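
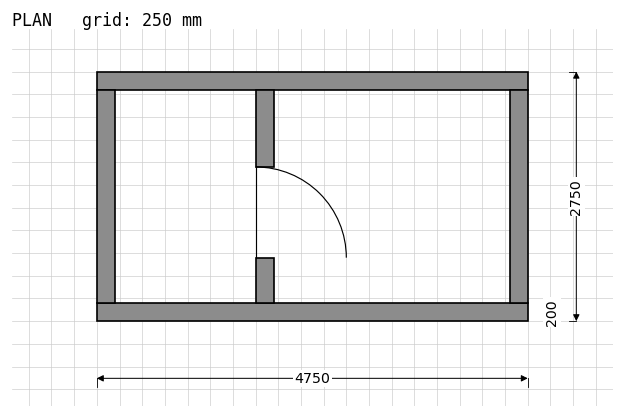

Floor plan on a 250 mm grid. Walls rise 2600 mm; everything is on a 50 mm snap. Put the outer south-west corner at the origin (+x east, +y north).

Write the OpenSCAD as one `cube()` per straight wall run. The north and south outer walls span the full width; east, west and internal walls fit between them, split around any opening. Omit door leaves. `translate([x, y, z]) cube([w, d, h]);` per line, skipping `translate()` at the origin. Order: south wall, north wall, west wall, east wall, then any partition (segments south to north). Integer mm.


cube([4750, 200, 2600]);
translate([0, 2550, 0]) cube([4750, 200, 2600]);
translate([0, 200, 0]) cube([200, 2350, 2600]);
translate([4550, 200, 0]) cube([200, 2350, 2600]);
translate([1750, 200, 0]) cube([200, 500, 2600]);
translate([1750, 1700, 0]) cube([200, 850, 2600]);


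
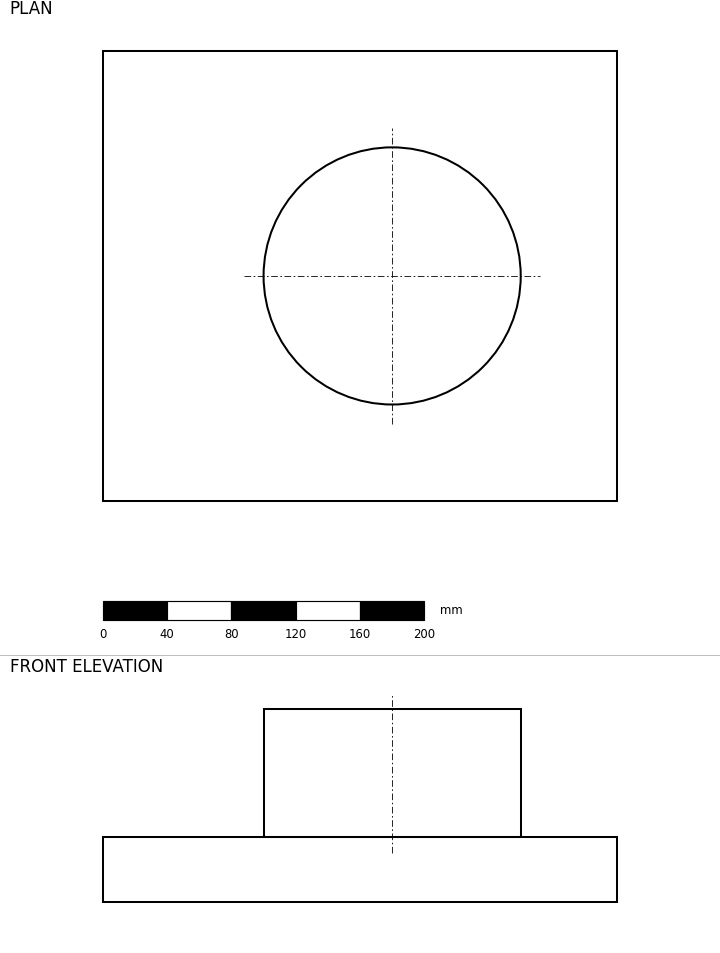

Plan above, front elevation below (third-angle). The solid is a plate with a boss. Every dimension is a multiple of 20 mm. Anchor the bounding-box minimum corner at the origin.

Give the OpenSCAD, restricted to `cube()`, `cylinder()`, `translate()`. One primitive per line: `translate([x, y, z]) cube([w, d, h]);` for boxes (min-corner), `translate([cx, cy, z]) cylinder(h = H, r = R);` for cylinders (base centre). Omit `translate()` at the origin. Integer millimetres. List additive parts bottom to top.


cube([320, 280, 40]);
translate([180, 140, 40]) cylinder(h = 80, r = 80);


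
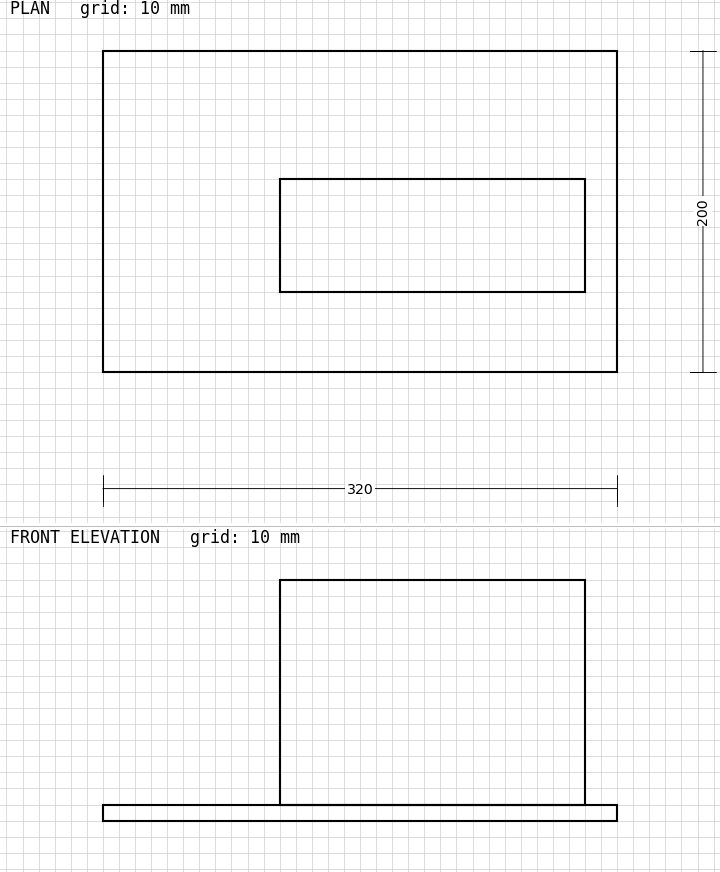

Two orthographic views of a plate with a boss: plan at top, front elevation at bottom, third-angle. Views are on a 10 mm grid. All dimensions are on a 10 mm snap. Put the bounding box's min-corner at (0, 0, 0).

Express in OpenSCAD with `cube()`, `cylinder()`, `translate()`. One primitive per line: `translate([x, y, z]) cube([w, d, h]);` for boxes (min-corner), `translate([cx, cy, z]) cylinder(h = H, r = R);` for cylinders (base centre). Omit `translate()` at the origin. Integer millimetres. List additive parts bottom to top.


cube([320, 200, 10]);
translate([110, 50, 10]) cube([190, 70, 140]);


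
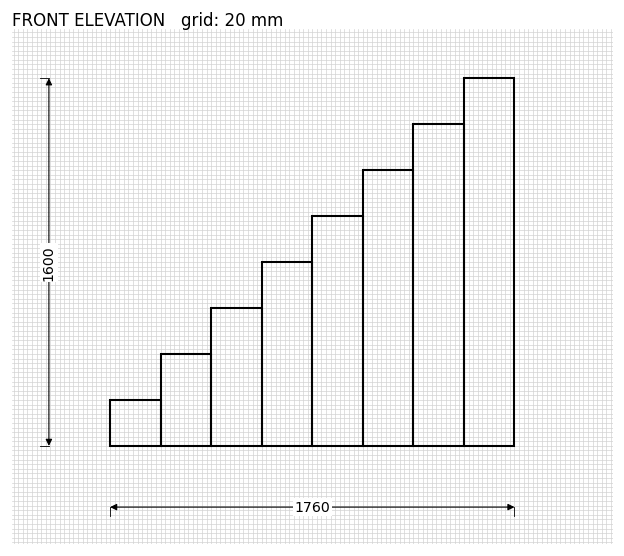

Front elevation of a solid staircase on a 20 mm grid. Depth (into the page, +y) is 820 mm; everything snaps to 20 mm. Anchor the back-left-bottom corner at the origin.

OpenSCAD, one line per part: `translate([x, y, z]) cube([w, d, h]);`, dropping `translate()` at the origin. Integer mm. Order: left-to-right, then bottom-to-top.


cube([220, 820, 200]);
translate([220, 0, 0]) cube([220, 820, 400]);
translate([440, 0, 0]) cube([220, 820, 600]);
translate([660, 0, 0]) cube([220, 820, 800]);
translate([880, 0, 0]) cube([220, 820, 1000]);
translate([1100, 0, 0]) cube([220, 820, 1200]);
translate([1320, 0, 0]) cube([220, 820, 1400]);
translate([1540, 0, 0]) cube([220, 820, 1600]);


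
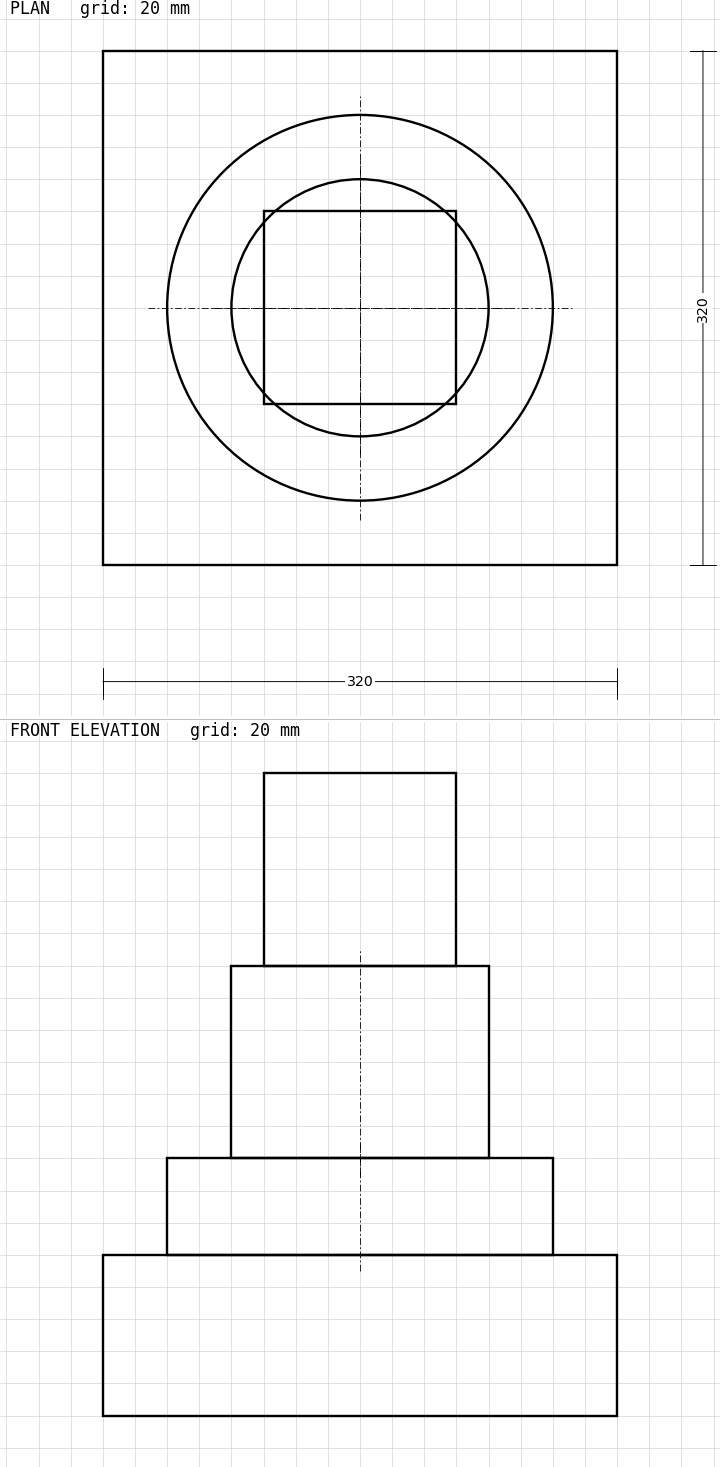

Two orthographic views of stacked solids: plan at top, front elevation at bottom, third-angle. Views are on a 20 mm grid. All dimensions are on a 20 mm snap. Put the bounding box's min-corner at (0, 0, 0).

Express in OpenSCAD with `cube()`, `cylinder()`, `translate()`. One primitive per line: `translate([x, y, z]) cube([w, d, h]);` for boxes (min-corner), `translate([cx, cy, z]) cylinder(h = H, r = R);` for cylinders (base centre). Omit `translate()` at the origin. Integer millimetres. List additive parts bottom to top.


cube([320, 320, 100]);
translate([160, 160, 100]) cylinder(h = 60, r = 120);
translate([160, 160, 160]) cylinder(h = 120, r = 80);
translate([100, 100, 280]) cube([120, 120, 120]);


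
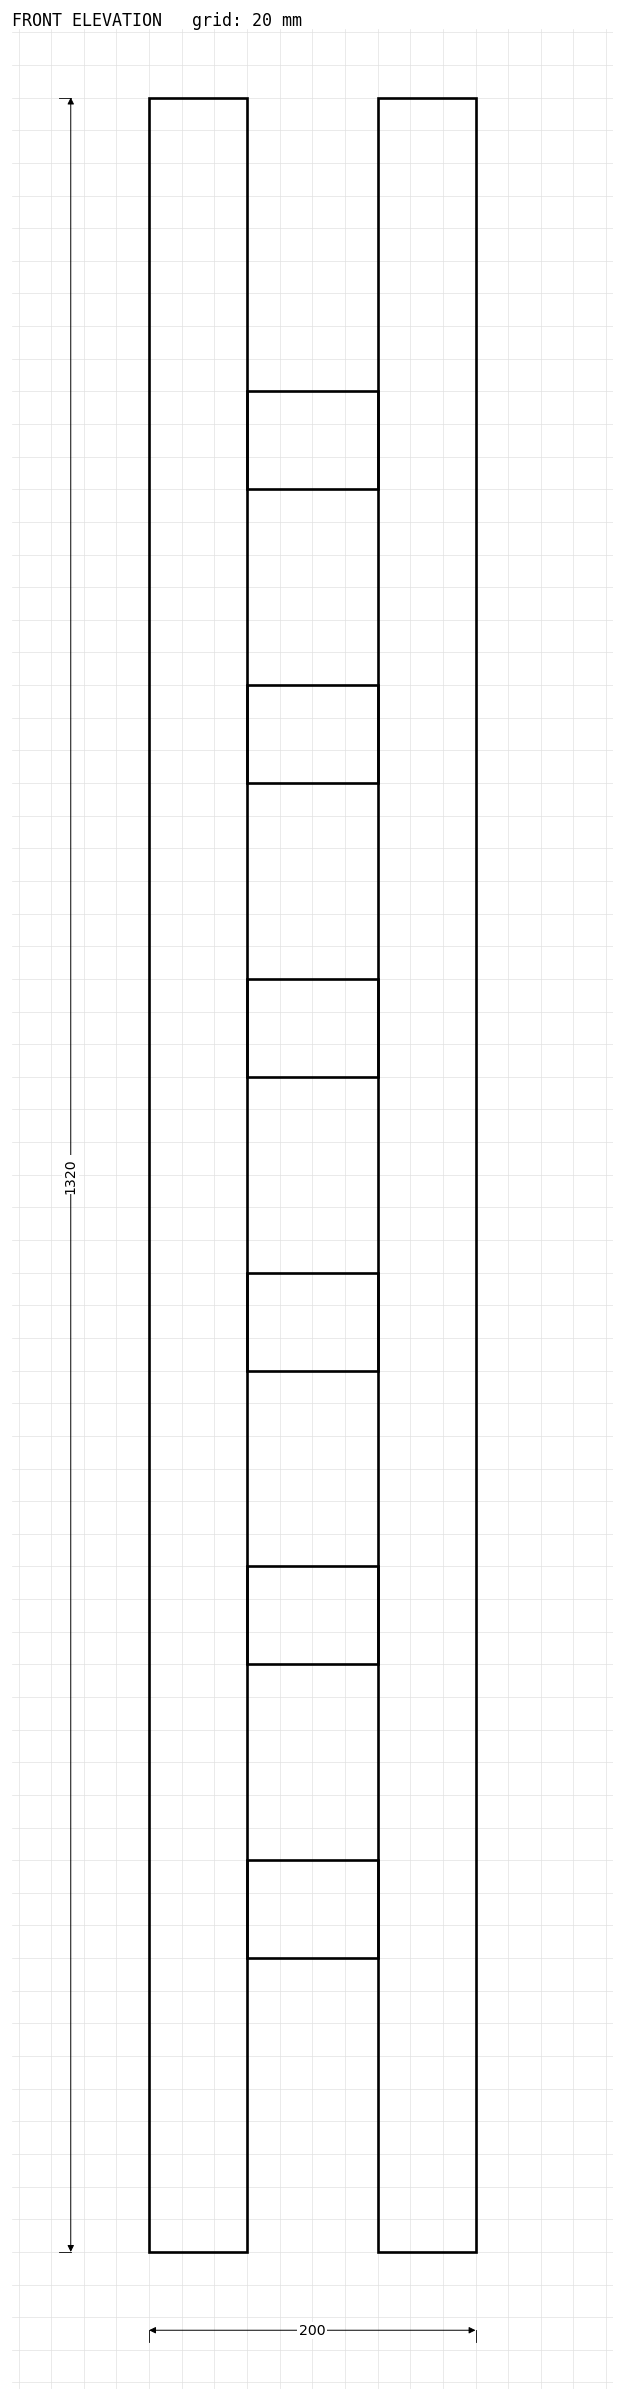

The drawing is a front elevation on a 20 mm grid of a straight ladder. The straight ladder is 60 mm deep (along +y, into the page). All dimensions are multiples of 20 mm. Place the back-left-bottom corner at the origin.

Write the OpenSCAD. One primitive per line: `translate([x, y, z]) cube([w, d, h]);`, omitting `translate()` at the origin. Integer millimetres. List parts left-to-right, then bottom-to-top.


cube([60, 60, 1320]);
translate([60, 0, 180]) cube([80, 60, 60]);
translate([60, 0, 360]) cube([80, 60, 60]);
translate([60, 0, 540]) cube([80, 60, 60]);
translate([60, 0, 720]) cube([80, 60, 60]);
translate([60, 0, 900]) cube([80, 60, 60]);
translate([60, 0, 1080]) cube([80, 60, 60]);
translate([140, 0, 0]) cube([60, 60, 1320]);


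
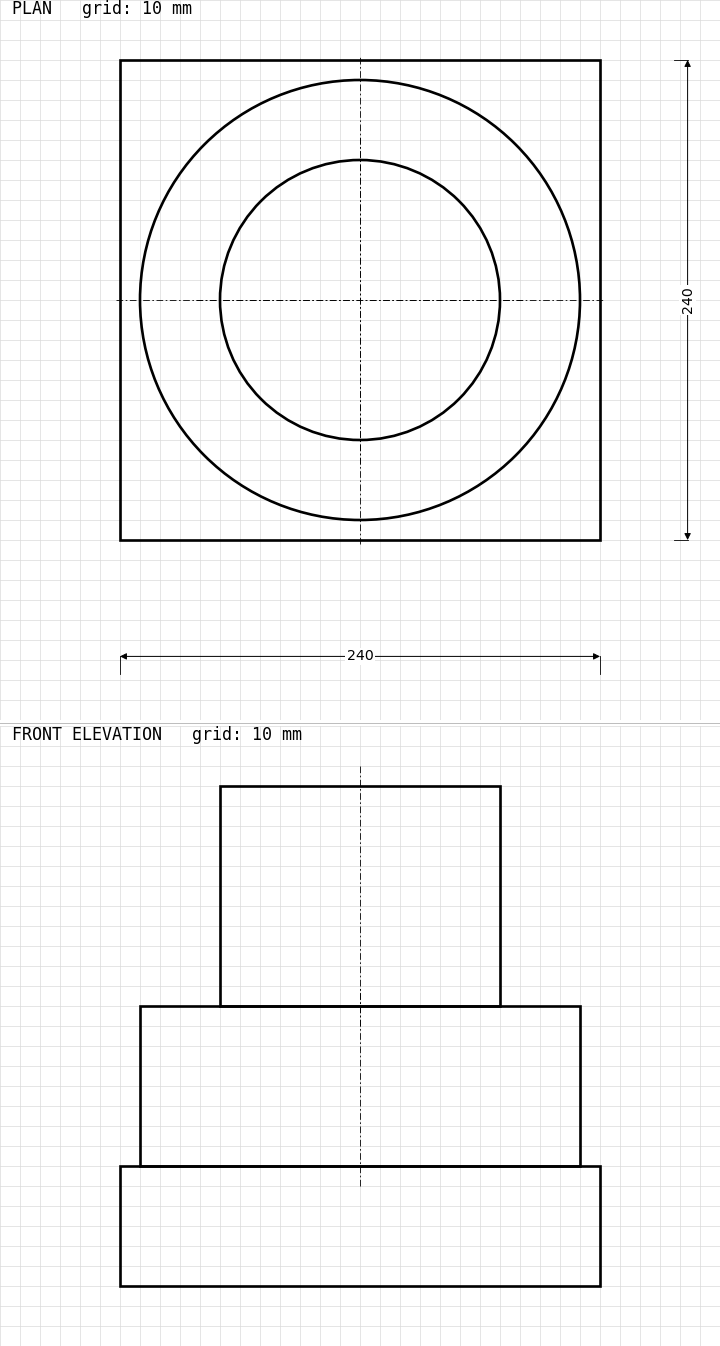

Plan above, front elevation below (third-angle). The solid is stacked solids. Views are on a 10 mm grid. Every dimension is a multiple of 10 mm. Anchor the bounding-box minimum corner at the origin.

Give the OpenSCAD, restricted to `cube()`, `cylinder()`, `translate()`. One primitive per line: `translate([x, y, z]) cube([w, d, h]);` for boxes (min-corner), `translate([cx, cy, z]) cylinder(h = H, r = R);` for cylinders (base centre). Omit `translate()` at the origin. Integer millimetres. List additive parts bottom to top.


cube([240, 240, 60]);
translate([120, 120, 60]) cylinder(h = 80, r = 110);
translate([120, 120, 140]) cylinder(h = 110, r = 70);


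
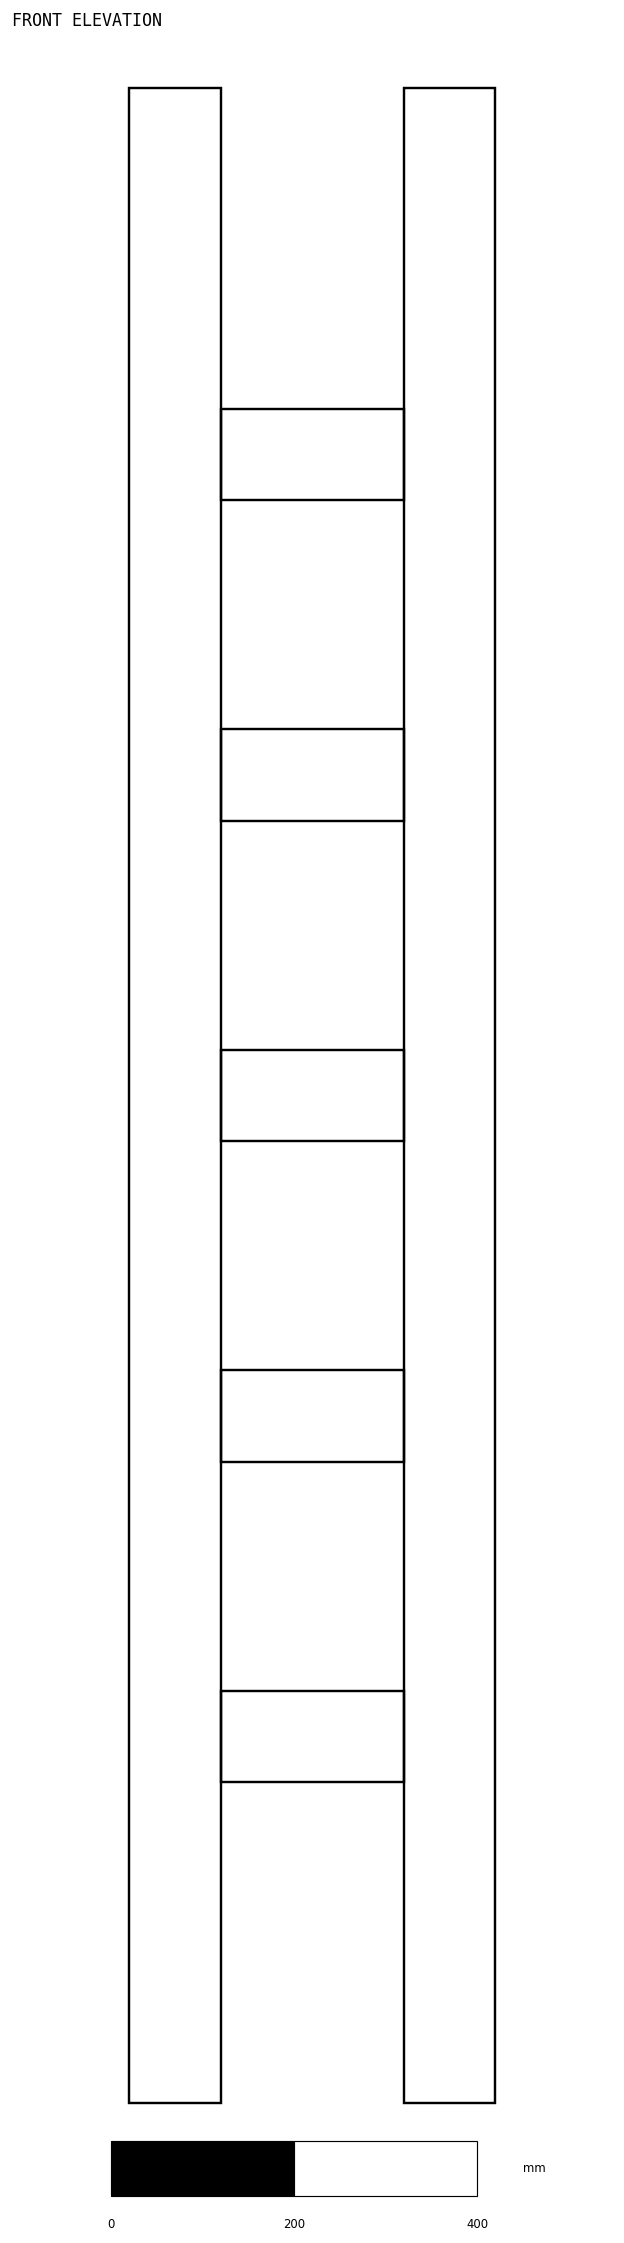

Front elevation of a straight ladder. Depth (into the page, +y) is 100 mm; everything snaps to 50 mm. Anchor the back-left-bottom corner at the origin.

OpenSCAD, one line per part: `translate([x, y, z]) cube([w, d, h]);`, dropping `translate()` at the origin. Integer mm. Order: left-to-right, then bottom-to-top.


cube([100, 100, 2200]);
translate([100, 0, 350]) cube([200, 100, 100]);
translate([100, 0, 700]) cube([200, 100, 100]);
translate([100, 0, 1050]) cube([200, 100, 100]);
translate([100, 0, 1400]) cube([200, 100, 100]);
translate([100, 0, 1750]) cube([200, 100, 100]);
translate([300, 0, 0]) cube([100, 100, 2200]);


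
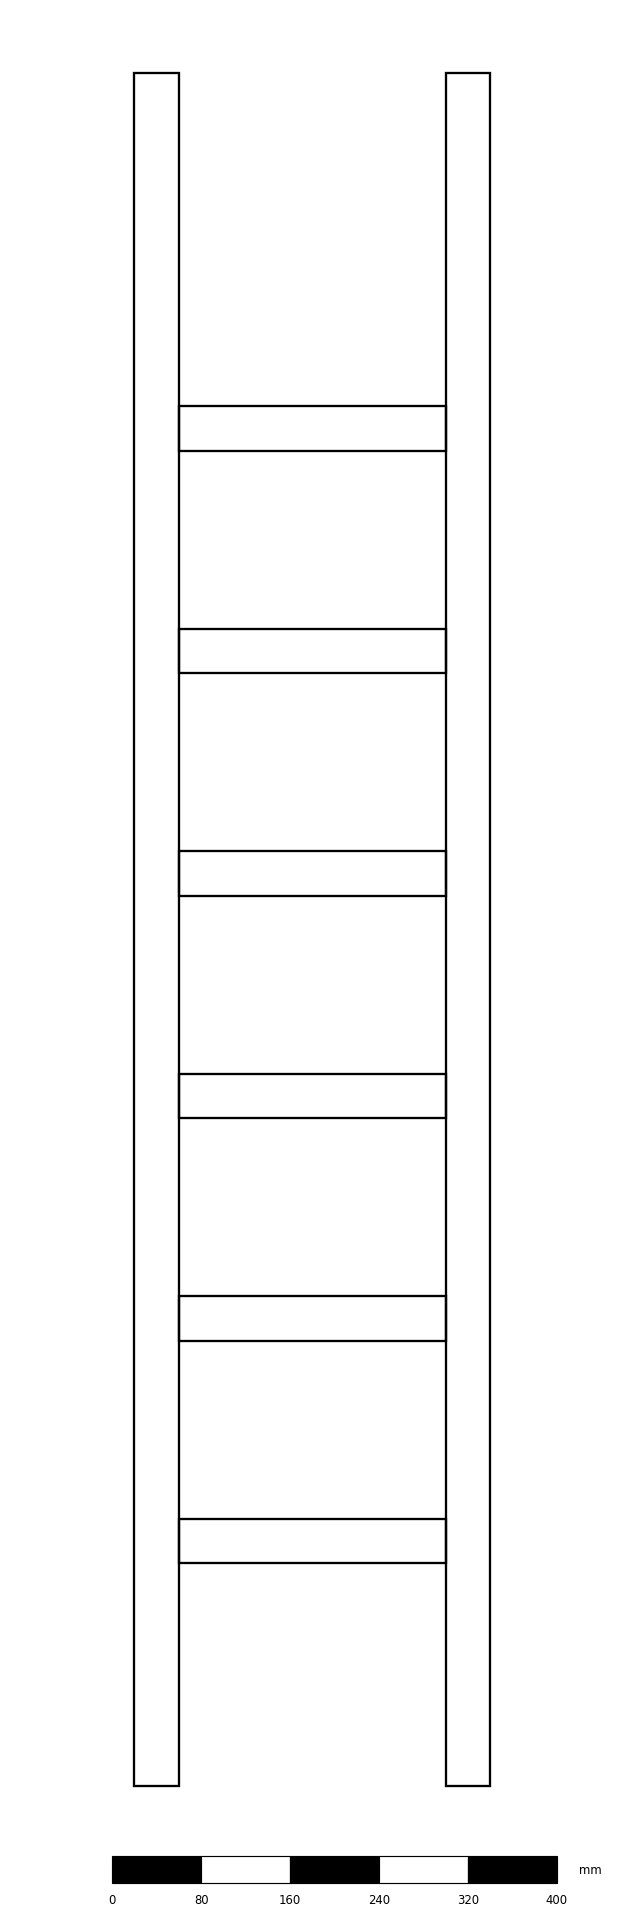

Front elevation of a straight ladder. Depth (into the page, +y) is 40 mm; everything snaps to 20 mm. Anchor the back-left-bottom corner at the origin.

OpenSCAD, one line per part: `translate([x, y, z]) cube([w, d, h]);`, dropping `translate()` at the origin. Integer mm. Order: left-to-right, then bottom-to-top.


cube([40, 40, 1540]);
translate([40, 0, 200]) cube([240, 40, 40]);
translate([40, 0, 400]) cube([240, 40, 40]);
translate([40, 0, 600]) cube([240, 40, 40]);
translate([40, 0, 800]) cube([240, 40, 40]);
translate([40, 0, 1000]) cube([240, 40, 40]);
translate([40, 0, 1200]) cube([240, 40, 40]);
translate([280, 0, 0]) cube([40, 40, 1540]);


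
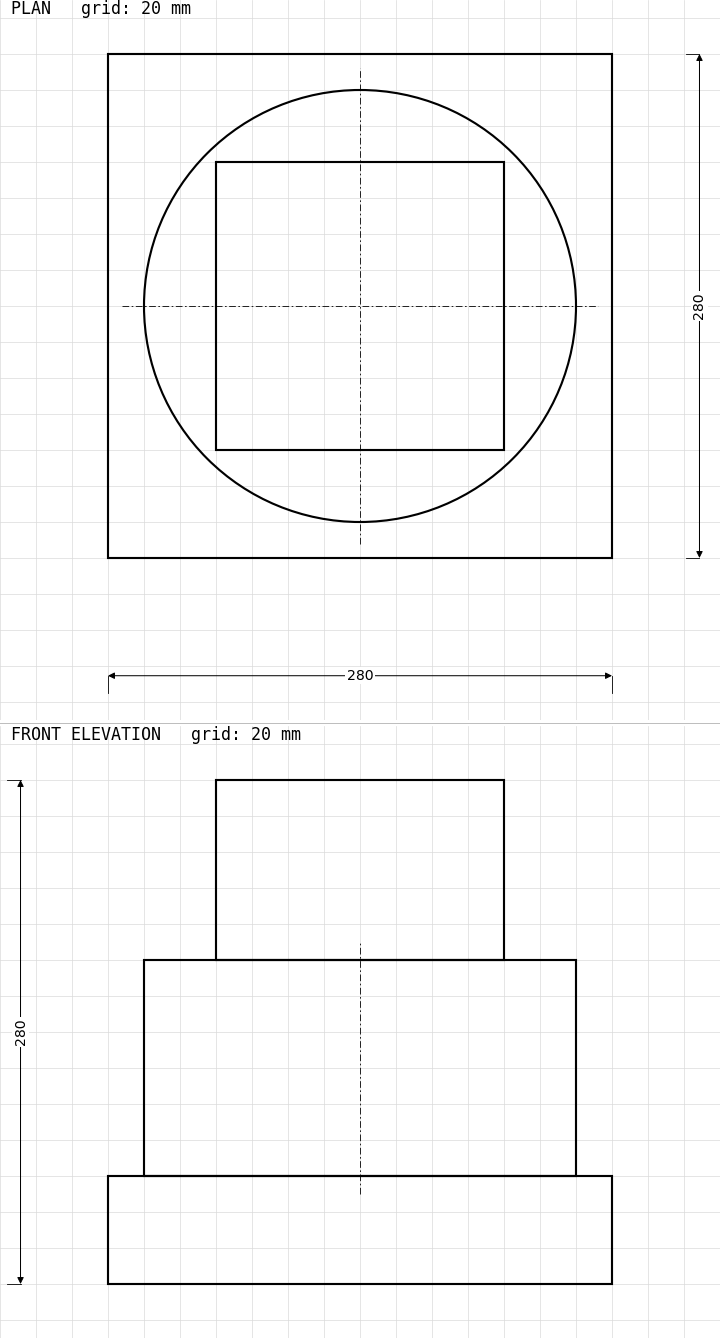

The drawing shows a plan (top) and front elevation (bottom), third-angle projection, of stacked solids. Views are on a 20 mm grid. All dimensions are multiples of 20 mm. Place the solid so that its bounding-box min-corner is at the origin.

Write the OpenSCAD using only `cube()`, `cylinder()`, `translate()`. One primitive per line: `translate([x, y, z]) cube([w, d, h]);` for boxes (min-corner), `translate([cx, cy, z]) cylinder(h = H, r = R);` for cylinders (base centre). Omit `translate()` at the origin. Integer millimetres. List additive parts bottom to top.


cube([280, 280, 60]);
translate([140, 140, 60]) cylinder(h = 120, r = 120);
translate([60, 60, 180]) cube([160, 160, 100]);


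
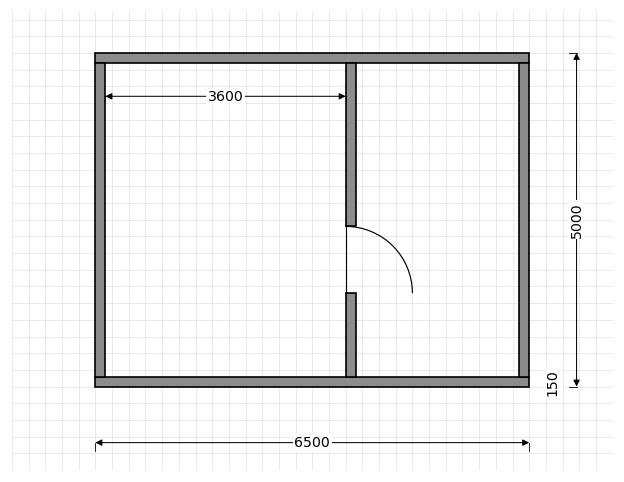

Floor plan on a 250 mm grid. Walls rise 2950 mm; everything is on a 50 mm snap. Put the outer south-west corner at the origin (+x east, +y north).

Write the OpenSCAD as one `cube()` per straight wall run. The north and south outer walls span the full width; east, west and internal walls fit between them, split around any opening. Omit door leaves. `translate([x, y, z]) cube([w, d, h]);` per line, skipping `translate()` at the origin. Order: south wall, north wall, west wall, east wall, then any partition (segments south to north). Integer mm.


cube([6500, 150, 2950]);
translate([0, 4850, 0]) cube([6500, 150, 2950]);
translate([0, 150, 0]) cube([150, 4700, 2950]);
translate([6350, 150, 0]) cube([150, 4700, 2950]);
translate([3750, 150, 0]) cube([150, 1250, 2950]);
translate([3750, 2400, 0]) cube([150, 2450, 2950]);


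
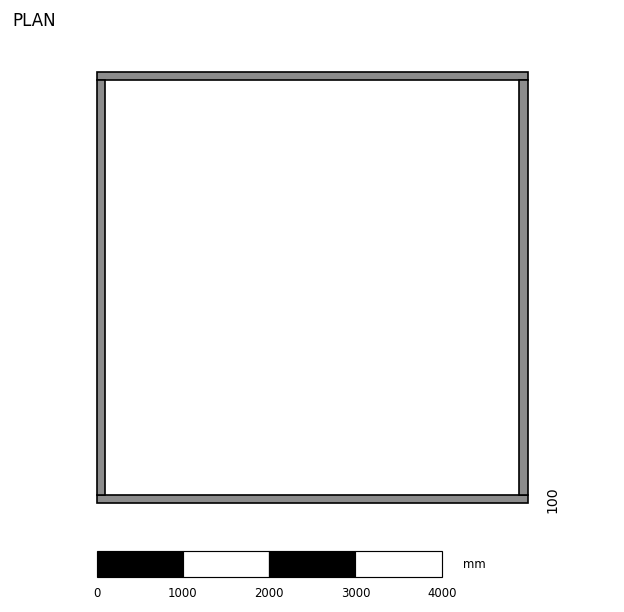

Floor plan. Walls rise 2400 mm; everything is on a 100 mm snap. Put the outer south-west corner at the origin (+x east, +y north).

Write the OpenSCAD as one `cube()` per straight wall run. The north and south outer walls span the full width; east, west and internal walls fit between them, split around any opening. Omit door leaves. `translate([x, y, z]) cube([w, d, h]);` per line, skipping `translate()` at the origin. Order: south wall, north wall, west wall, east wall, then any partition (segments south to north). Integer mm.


cube([5000, 100, 2400]);
translate([0, 4900, 0]) cube([5000, 100, 2400]);
translate([0, 100, 0]) cube([100, 4800, 2400]);
translate([4900, 100, 0]) cube([100, 4800, 2400]);


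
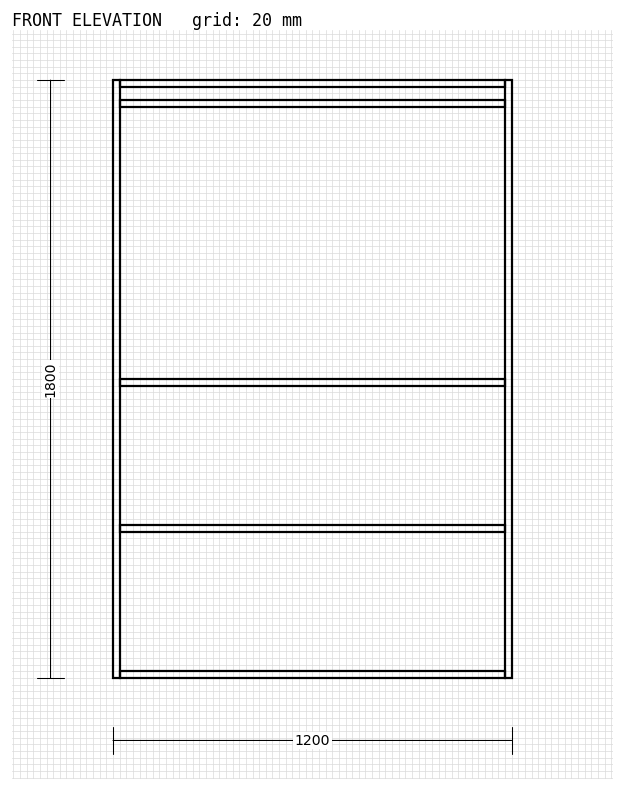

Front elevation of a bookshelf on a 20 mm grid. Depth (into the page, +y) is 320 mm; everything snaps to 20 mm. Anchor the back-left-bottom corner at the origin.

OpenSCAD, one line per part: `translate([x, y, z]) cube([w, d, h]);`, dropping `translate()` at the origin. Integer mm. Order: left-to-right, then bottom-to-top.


cube([20, 320, 1800]);
translate([20, 0, 0]) cube([1160, 320, 20]);
translate([20, 0, 440]) cube([1160, 320, 20]);
translate([20, 0, 880]) cube([1160, 320, 20]);
translate([20, 0, 1720]) cube([1160, 320, 20]);
translate([20, 0, 1780]) cube([1160, 320, 20]);
translate([1180, 0, 0]) cube([20, 320, 1800]);


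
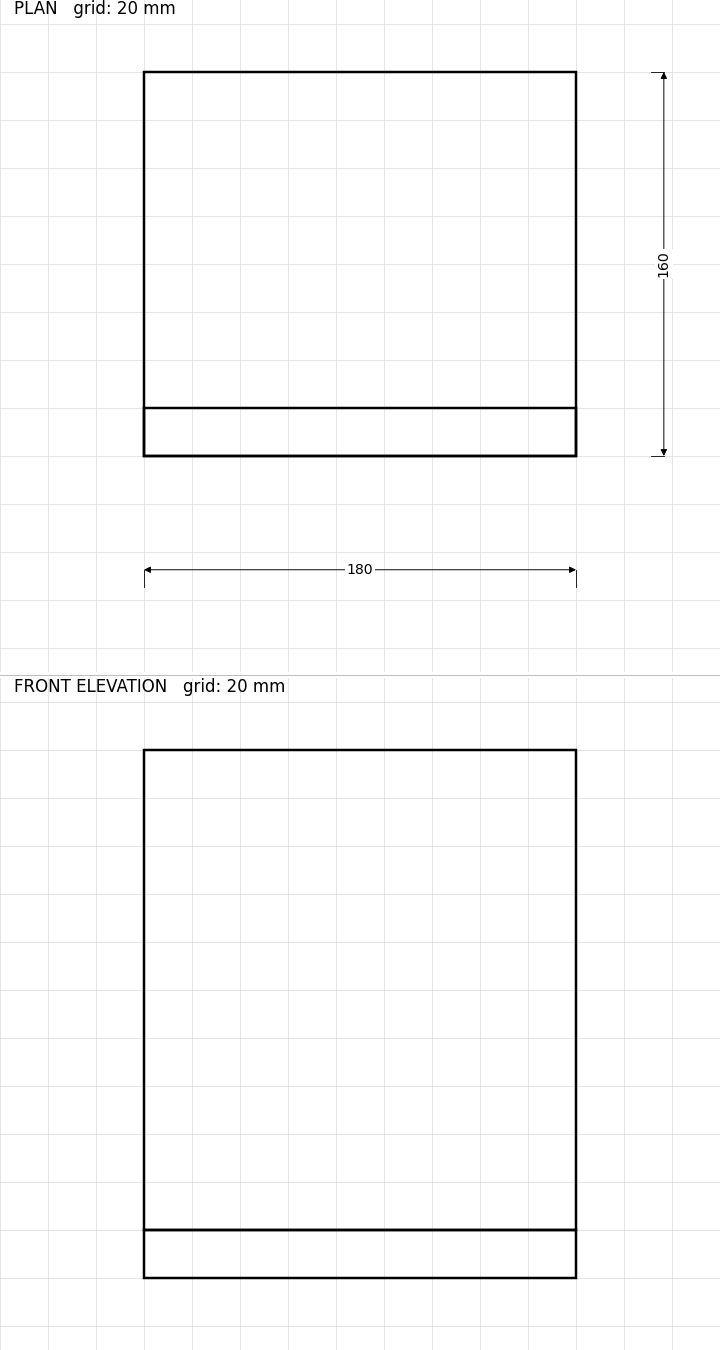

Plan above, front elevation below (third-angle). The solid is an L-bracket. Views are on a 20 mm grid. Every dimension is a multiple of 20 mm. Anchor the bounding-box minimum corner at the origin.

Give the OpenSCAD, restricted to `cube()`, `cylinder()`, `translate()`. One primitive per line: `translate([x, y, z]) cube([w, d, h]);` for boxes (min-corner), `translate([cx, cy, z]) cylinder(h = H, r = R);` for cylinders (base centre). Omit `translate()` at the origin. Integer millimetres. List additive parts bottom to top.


cube([180, 160, 20]);
translate([0, 0, 20]) cube([180, 20, 200]);


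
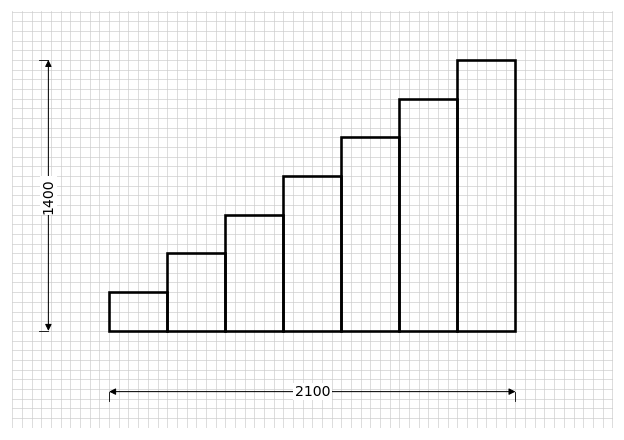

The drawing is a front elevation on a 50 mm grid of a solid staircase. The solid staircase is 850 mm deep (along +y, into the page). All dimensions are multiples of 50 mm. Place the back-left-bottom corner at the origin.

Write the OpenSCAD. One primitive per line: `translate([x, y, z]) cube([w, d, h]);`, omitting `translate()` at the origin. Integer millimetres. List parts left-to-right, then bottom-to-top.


cube([300, 850, 200]);
translate([300, 0, 0]) cube([300, 850, 400]);
translate([600, 0, 0]) cube([300, 850, 600]);
translate([900, 0, 0]) cube([300, 850, 800]);
translate([1200, 0, 0]) cube([300, 850, 1000]);
translate([1500, 0, 0]) cube([300, 850, 1200]);
translate([1800, 0, 0]) cube([300, 850, 1400]);


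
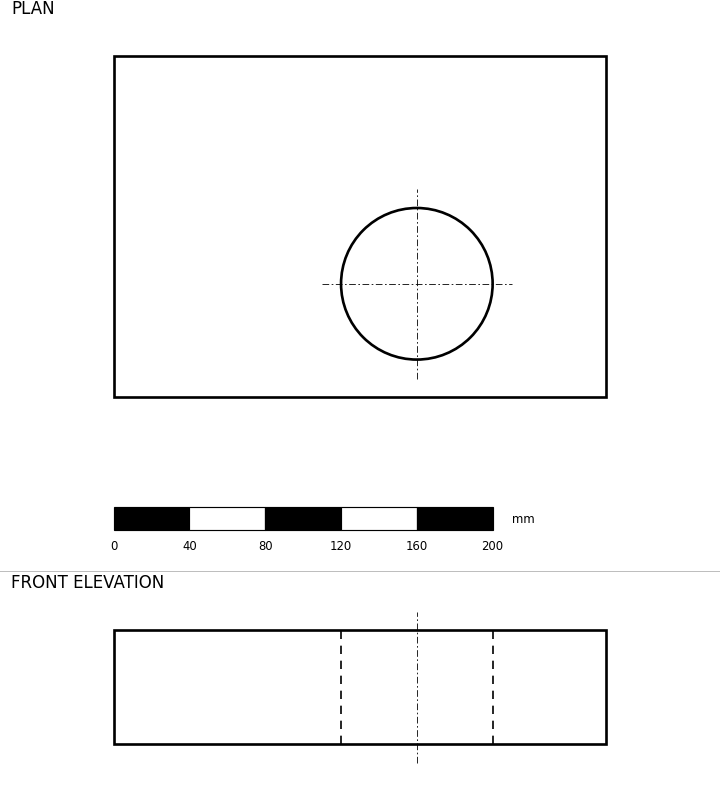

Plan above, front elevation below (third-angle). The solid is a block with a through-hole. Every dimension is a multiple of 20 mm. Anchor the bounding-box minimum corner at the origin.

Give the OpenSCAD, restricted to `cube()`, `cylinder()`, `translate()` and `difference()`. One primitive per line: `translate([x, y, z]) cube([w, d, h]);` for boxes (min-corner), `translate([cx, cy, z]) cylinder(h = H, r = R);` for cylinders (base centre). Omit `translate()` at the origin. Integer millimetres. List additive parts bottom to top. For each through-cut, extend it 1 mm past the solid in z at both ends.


difference() {
  cube([260, 180, 60]);
  translate([160, 60, -1]) cylinder(h = 62, r = 40);
}


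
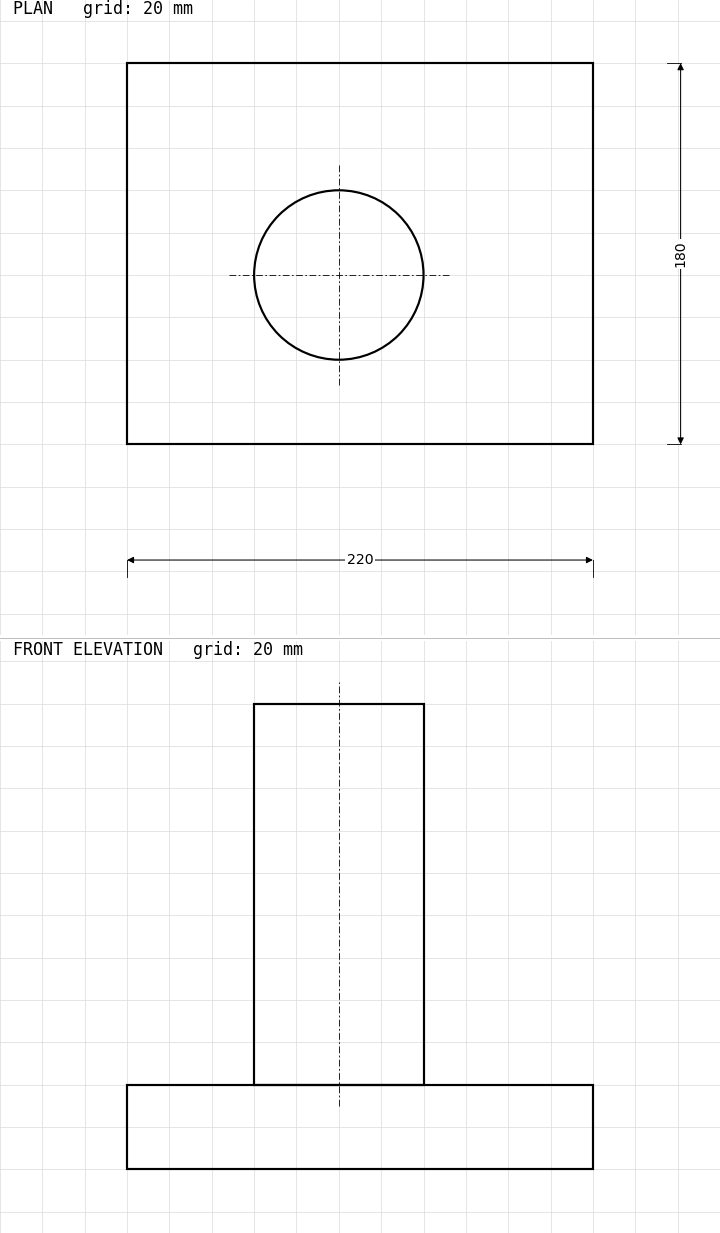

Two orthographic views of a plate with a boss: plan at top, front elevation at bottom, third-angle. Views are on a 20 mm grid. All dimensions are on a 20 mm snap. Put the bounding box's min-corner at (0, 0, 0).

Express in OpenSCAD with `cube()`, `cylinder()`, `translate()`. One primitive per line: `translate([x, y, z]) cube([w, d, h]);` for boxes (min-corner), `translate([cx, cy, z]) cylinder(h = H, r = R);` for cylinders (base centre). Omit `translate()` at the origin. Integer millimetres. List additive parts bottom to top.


cube([220, 180, 40]);
translate([100, 80, 40]) cylinder(h = 180, r = 40);


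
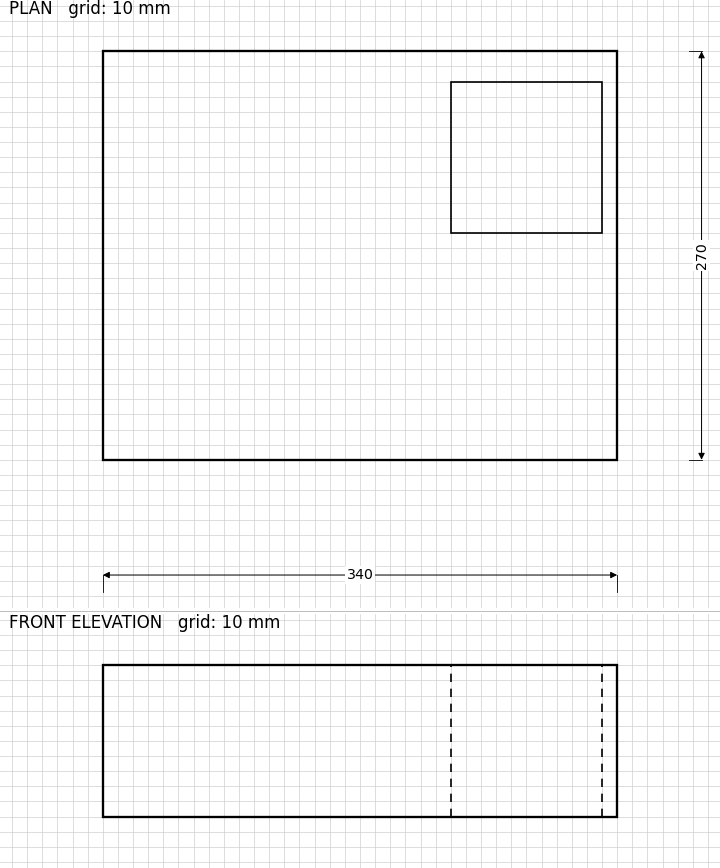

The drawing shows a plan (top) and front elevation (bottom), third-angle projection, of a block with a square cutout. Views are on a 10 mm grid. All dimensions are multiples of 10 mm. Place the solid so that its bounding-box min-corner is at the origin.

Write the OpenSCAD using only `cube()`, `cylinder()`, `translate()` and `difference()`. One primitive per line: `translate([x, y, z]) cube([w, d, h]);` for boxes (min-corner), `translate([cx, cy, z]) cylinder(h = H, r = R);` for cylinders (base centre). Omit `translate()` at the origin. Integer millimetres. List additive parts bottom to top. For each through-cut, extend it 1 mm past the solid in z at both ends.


difference() {
  cube([340, 270, 100]);
  translate([230, 150, -1]) cube([100, 100, 102]);
}


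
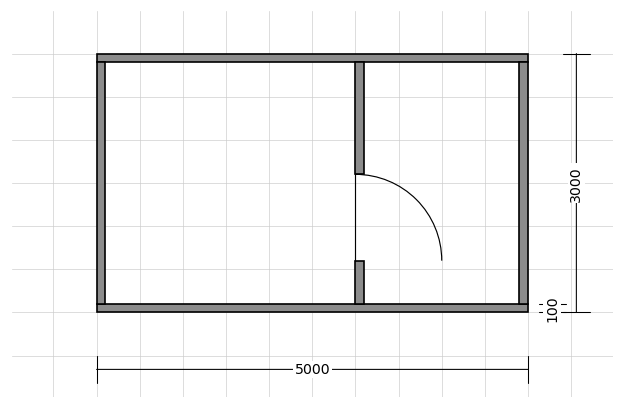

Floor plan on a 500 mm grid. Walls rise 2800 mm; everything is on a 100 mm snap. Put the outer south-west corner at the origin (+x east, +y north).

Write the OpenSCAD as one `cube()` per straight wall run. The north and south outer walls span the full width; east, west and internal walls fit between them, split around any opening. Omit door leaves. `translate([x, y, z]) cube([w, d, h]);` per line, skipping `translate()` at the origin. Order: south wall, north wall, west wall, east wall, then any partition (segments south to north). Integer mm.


cube([5000, 100, 2800]);
translate([0, 2900, 0]) cube([5000, 100, 2800]);
translate([0, 100, 0]) cube([100, 2800, 2800]);
translate([4900, 100, 0]) cube([100, 2800, 2800]);
translate([3000, 100, 0]) cube([100, 500, 2800]);
translate([3000, 1600, 0]) cube([100, 1300, 2800]);


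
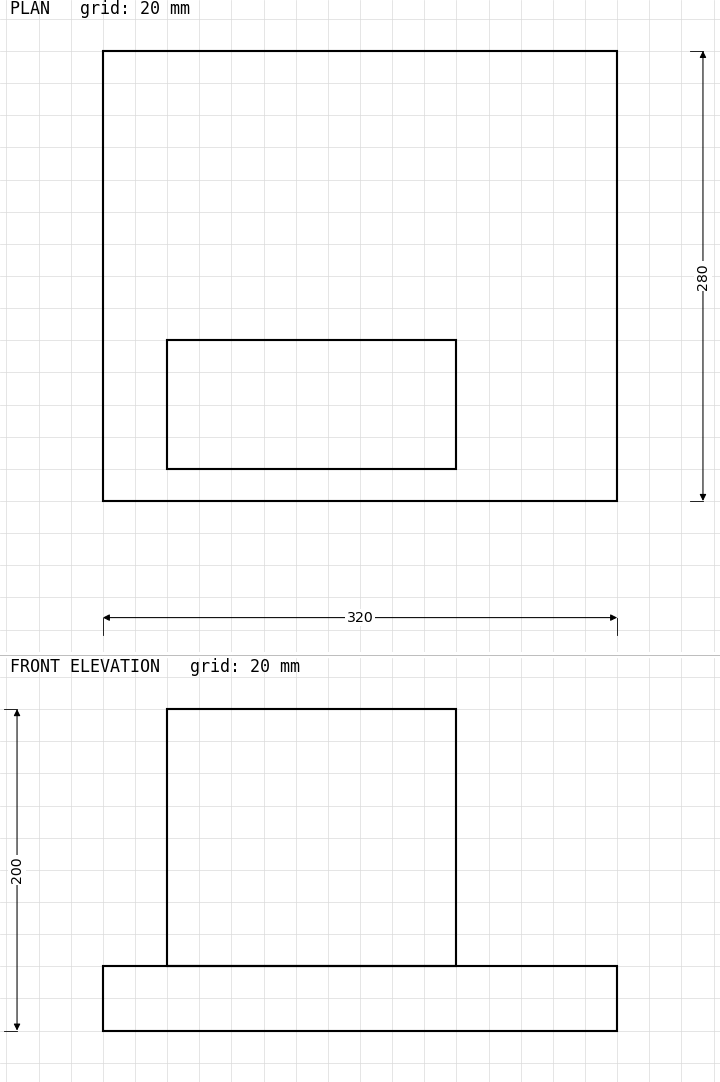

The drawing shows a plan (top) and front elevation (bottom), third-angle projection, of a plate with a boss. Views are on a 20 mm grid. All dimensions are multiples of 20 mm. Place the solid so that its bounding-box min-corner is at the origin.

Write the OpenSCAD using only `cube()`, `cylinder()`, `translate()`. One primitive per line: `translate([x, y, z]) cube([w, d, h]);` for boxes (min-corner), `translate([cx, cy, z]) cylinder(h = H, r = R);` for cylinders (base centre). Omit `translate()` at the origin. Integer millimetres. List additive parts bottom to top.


cube([320, 280, 40]);
translate([40, 20, 40]) cube([180, 80, 160]);


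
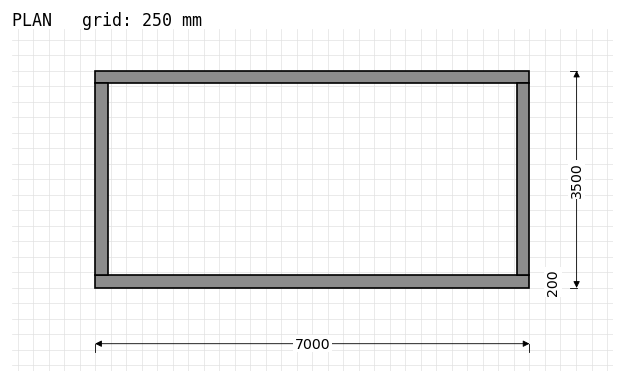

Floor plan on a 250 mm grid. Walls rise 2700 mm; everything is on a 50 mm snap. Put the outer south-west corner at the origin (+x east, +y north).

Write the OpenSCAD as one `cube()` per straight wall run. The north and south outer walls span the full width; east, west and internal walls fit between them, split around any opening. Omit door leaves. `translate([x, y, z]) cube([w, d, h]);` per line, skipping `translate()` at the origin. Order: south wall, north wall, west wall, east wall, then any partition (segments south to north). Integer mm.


cube([7000, 200, 2700]);
translate([0, 3300, 0]) cube([7000, 200, 2700]);
translate([0, 200, 0]) cube([200, 3100, 2700]);
translate([6800, 200, 0]) cube([200, 3100, 2700]);


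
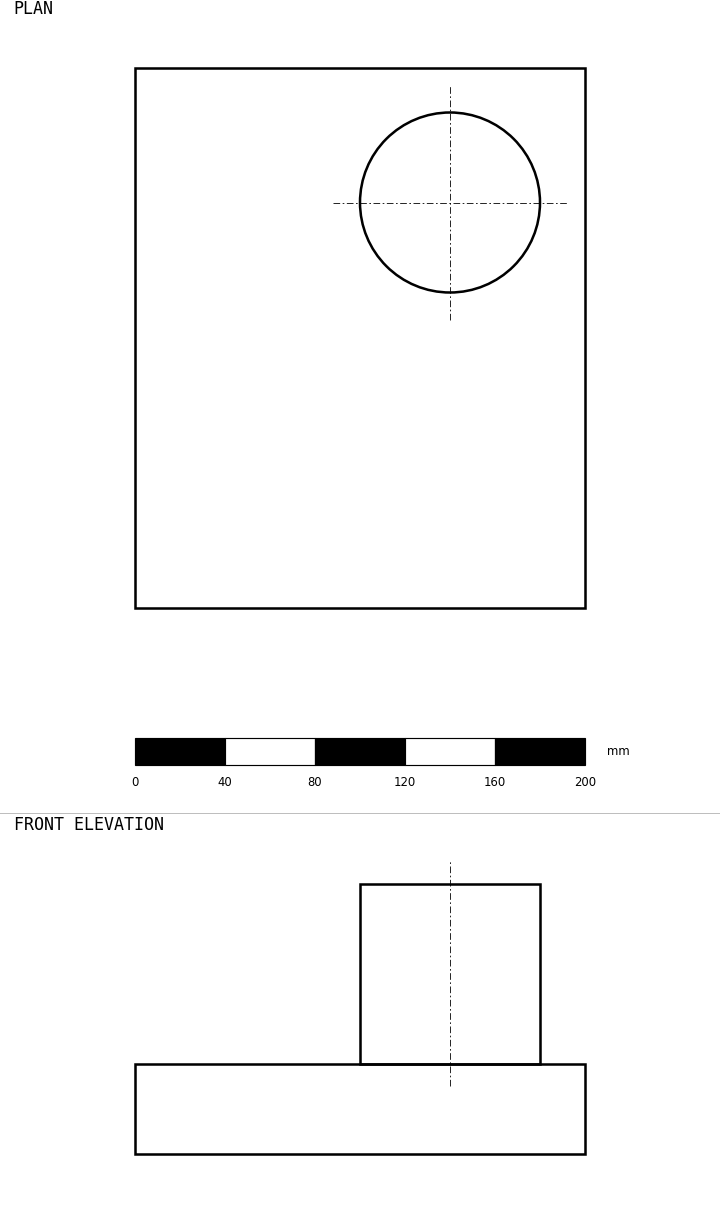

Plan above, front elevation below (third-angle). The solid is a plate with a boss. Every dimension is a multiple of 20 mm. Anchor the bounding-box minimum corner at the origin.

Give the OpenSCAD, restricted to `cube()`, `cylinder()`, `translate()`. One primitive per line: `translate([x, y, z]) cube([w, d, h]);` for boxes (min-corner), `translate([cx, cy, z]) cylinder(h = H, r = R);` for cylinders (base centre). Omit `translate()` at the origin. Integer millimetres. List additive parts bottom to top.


cube([200, 240, 40]);
translate([140, 180, 40]) cylinder(h = 80, r = 40);


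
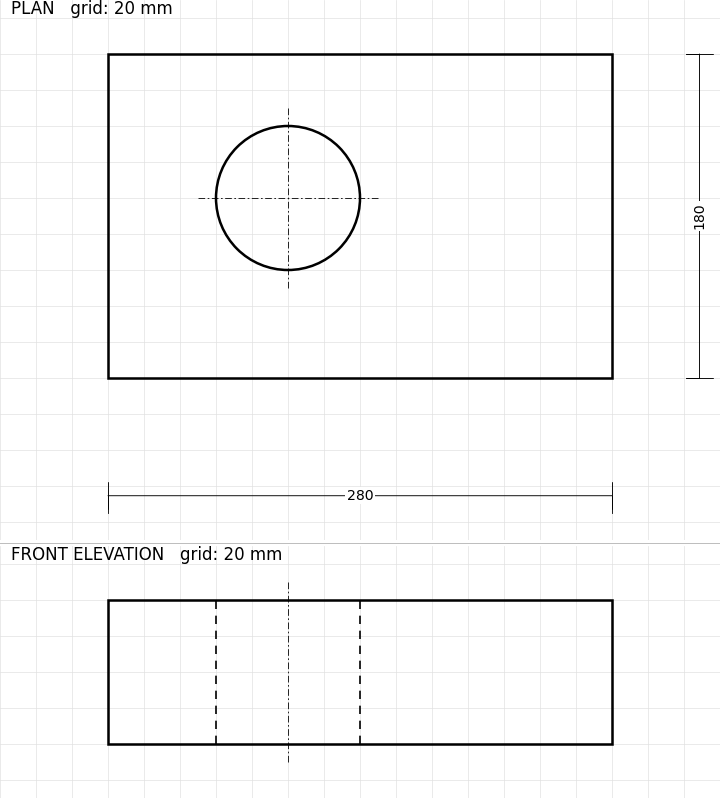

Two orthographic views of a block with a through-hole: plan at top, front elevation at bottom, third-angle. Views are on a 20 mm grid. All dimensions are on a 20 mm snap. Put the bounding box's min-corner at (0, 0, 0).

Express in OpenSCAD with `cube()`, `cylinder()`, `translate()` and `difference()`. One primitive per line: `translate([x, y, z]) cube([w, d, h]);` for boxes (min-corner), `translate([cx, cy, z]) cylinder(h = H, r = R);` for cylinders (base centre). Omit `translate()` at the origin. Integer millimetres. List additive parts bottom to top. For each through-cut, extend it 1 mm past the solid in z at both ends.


difference() {
  cube([280, 180, 80]);
  translate([100, 100, -1]) cylinder(h = 82, r = 40);
}


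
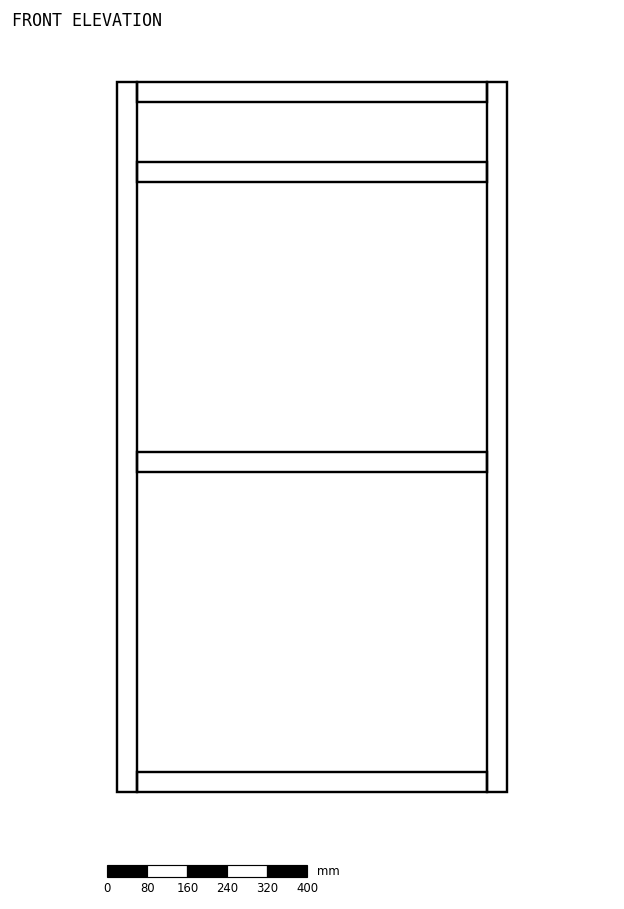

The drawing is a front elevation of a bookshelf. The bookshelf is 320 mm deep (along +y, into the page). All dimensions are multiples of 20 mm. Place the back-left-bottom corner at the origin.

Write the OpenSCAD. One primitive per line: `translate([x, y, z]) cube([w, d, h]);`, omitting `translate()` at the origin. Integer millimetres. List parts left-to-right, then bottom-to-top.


cube([40, 320, 1420]);
translate([40, 0, 0]) cube([700, 320, 40]);
translate([40, 0, 640]) cube([700, 320, 40]);
translate([40, 0, 1220]) cube([700, 320, 40]);
translate([40, 0, 1380]) cube([700, 320, 40]);
translate([740, 0, 0]) cube([40, 320, 1420]);


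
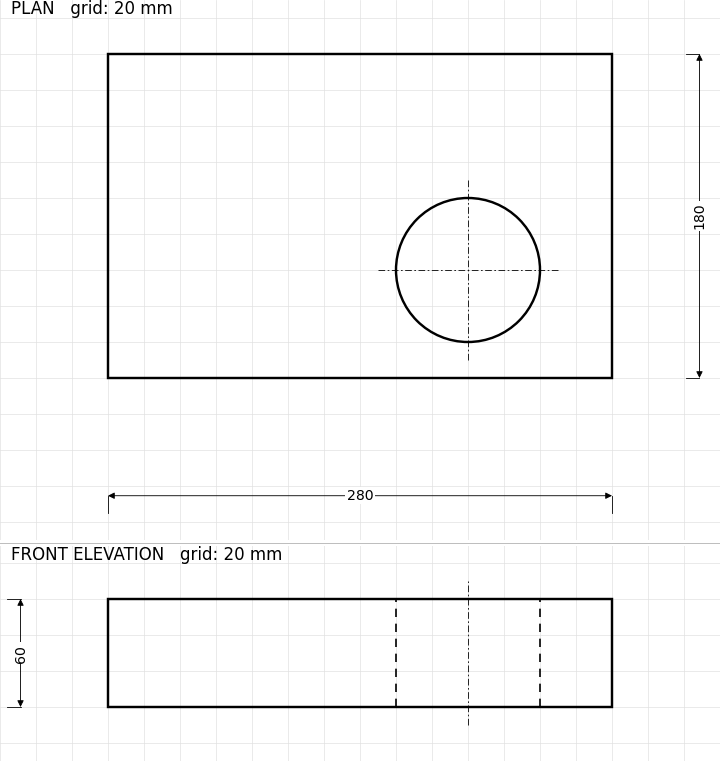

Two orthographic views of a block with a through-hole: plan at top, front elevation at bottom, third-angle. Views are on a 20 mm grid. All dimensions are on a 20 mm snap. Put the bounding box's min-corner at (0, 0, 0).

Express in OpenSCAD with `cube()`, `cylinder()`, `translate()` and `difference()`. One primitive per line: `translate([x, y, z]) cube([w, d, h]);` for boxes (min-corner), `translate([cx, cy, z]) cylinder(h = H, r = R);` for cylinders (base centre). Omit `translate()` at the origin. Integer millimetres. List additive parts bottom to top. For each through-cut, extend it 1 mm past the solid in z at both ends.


difference() {
  cube([280, 180, 60]);
  translate([200, 60, -1]) cylinder(h = 62, r = 40);
}


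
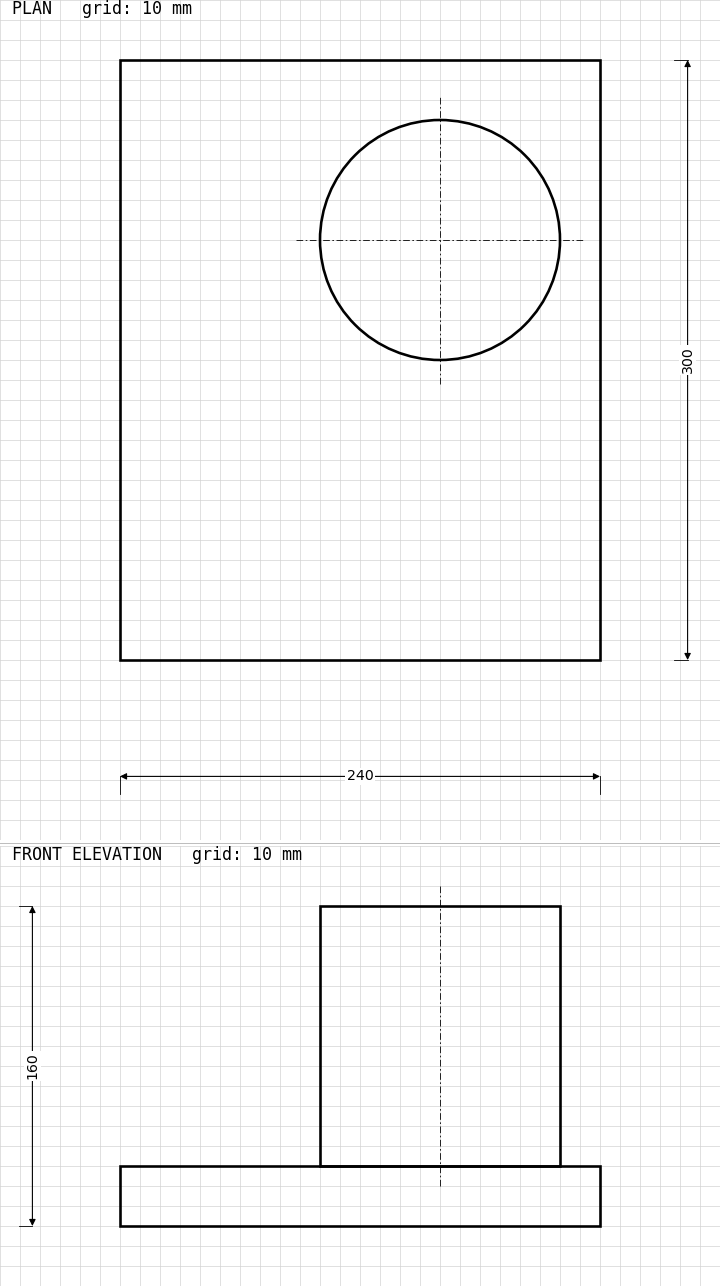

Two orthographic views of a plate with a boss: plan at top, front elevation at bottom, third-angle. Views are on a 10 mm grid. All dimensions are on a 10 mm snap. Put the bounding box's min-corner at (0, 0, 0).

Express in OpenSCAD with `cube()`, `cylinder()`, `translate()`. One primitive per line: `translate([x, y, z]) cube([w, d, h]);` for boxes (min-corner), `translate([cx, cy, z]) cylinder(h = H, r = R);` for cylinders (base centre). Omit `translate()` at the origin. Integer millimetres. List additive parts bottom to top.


cube([240, 300, 30]);
translate([160, 210, 30]) cylinder(h = 130, r = 60);


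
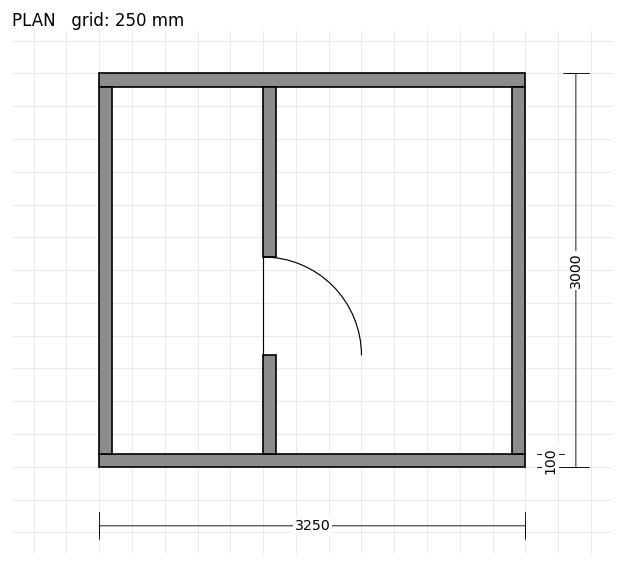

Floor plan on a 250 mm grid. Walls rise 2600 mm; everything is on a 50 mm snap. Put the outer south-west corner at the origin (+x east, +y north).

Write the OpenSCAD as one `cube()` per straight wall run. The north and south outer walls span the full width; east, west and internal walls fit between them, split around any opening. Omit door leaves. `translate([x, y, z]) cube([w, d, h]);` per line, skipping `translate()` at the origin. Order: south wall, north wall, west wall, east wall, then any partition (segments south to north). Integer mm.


cube([3250, 100, 2600]);
translate([0, 2900, 0]) cube([3250, 100, 2600]);
translate([0, 100, 0]) cube([100, 2800, 2600]);
translate([3150, 100, 0]) cube([100, 2800, 2600]);
translate([1250, 100, 0]) cube([100, 750, 2600]);
translate([1250, 1600, 0]) cube([100, 1300, 2600]);


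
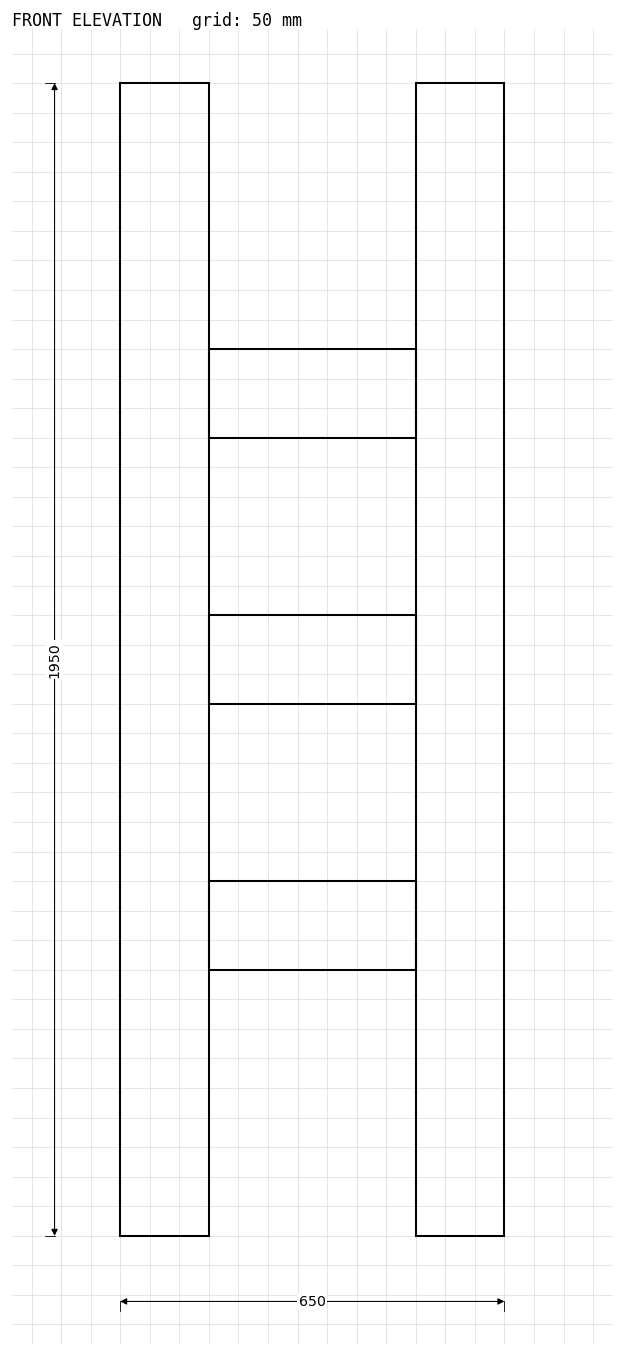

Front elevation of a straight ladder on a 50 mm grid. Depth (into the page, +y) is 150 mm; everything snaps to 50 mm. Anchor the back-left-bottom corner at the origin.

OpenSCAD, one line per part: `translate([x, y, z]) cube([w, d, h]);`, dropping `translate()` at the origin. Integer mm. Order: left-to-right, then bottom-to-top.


cube([150, 150, 1950]);
translate([150, 0, 450]) cube([350, 150, 150]);
translate([150, 0, 900]) cube([350, 150, 150]);
translate([150, 0, 1350]) cube([350, 150, 150]);
translate([500, 0, 0]) cube([150, 150, 1950]);


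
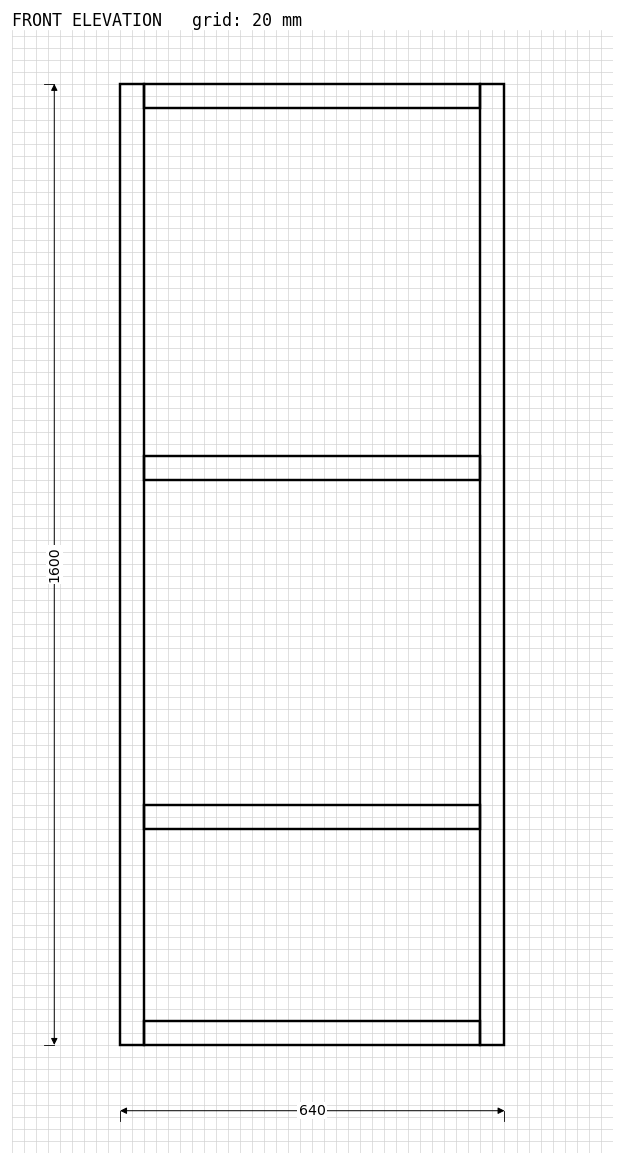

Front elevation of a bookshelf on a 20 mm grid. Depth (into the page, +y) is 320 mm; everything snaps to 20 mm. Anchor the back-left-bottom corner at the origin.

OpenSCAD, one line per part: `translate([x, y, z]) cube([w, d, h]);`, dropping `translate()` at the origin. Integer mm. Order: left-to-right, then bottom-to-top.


cube([40, 320, 1600]);
translate([40, 0, 0]) cube([560, 320, 40]);
translate([40, 0, 360]) cube([560, 320, 40]);
translate([40, 0, 940]) cube([560, 320, 40]);
translate([40, 0, 1560]) cube([560, 320, 40]);
translate([600, 0, 0]) cube([40, 320, 1600]);


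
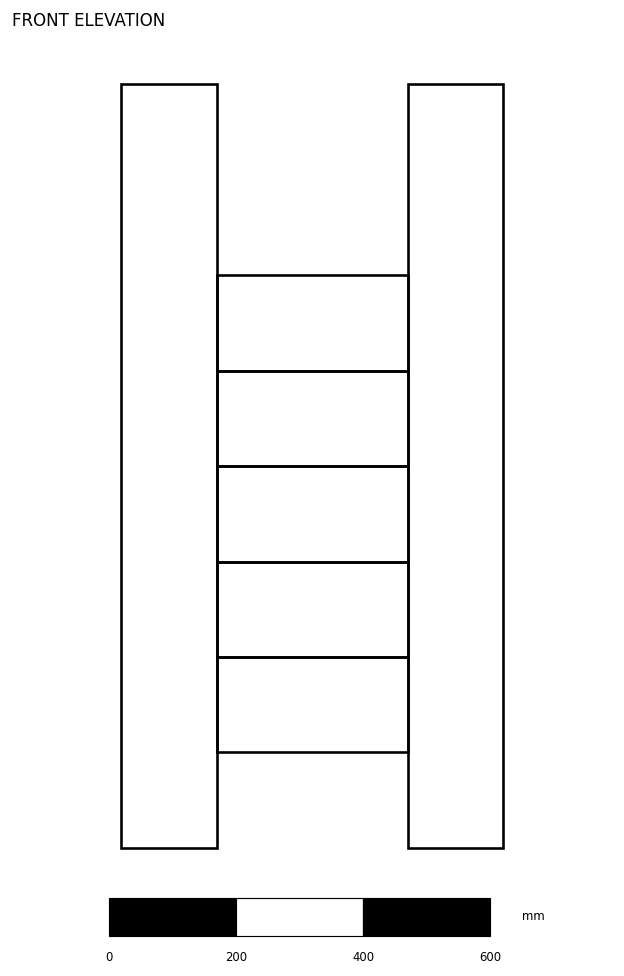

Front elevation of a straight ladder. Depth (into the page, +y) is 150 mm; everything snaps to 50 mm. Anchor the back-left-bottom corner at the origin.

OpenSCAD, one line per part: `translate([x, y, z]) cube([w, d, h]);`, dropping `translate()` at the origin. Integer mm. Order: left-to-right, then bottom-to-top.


cube([150, 150, 1200]);
translate([150, 0, 150]) cube([300, 150, 150]);
translate([150, 0, 300]) cube([300, 150, 150]);
translate([150, 0, 450]) cube([300, 150, 150]);
translate([150, 0, 600]) cube([300, 150, 150]);
translate([150, 0, 750]) cube([300, 150, 150]);
translate([450, 0, 0]) cube([150, 150, 1200]);


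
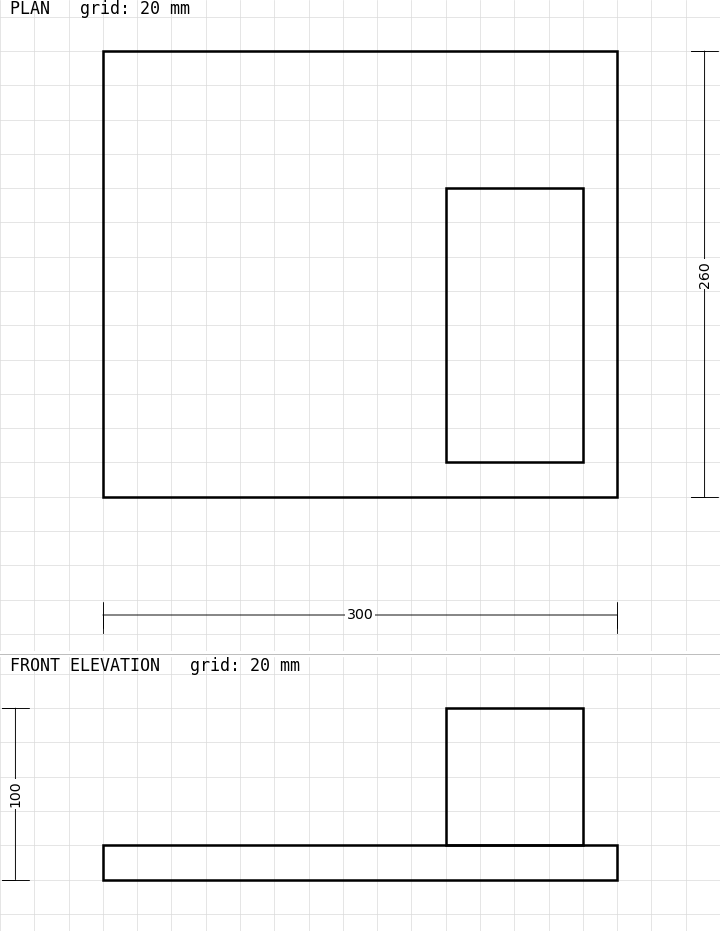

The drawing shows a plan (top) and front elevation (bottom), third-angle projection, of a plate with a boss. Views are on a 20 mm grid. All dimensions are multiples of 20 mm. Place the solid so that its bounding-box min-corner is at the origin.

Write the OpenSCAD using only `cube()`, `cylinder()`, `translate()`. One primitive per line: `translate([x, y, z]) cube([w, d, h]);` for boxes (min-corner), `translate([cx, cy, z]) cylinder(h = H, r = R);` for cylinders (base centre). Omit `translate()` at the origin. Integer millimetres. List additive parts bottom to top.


cube([300, 260, 20]);
translate([200, 20, 20]) cube([80, 160, 80]);


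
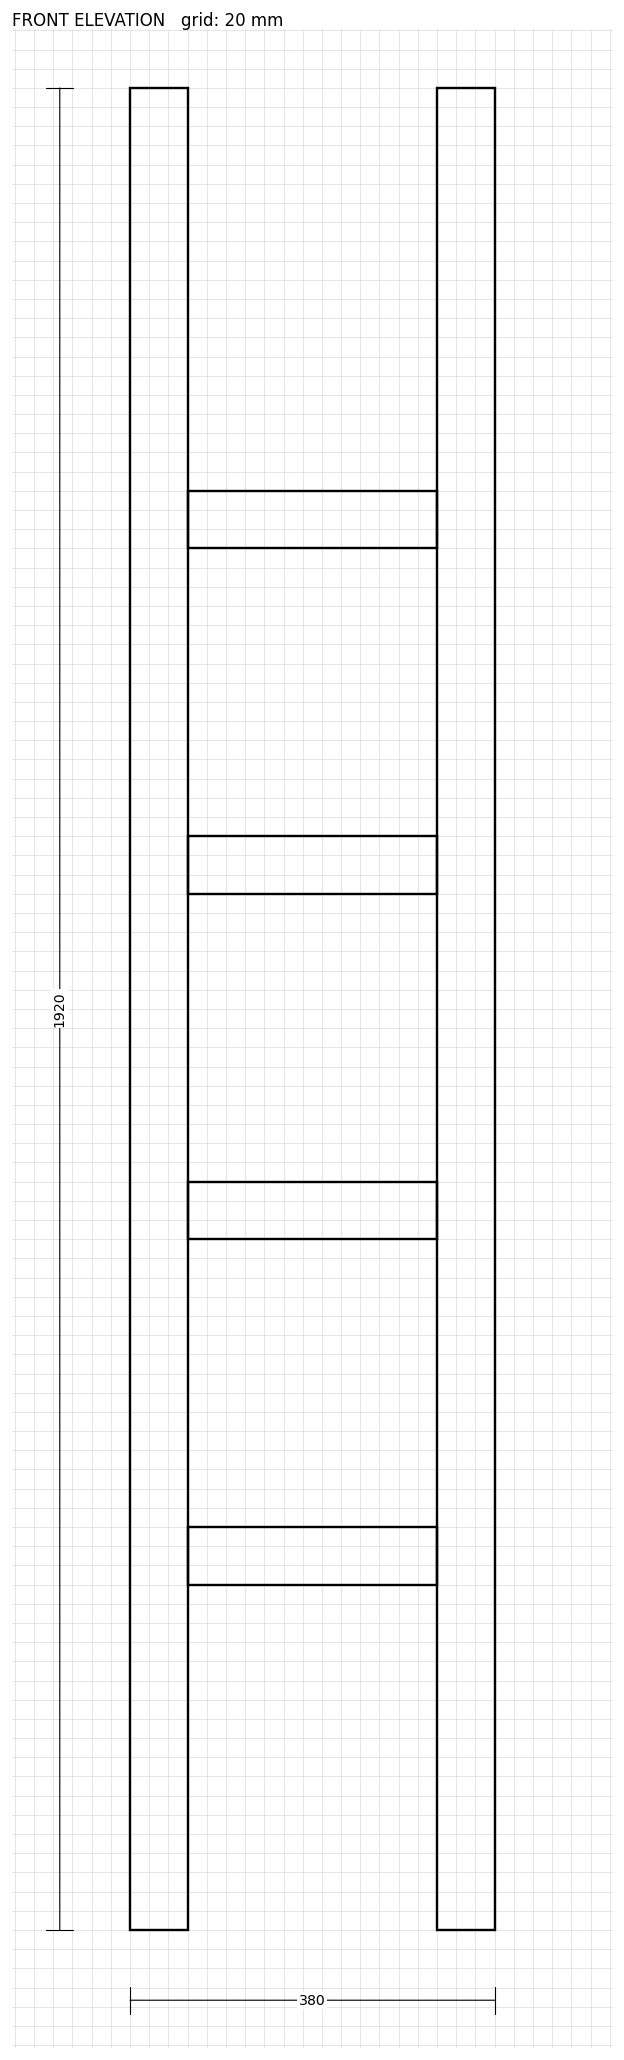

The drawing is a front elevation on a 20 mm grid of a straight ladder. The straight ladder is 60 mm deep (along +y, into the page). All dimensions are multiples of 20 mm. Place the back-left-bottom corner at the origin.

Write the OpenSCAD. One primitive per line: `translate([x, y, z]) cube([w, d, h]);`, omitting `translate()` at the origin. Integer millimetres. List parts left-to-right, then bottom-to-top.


cube([60, 60, 1920]);
translate([60, 0, 360]) cube([260, 60, 60]);
translate([60, 0, 720]) cube([260, 60, 60]);
translate([60, 0, 1080]) cube([260, 60, 60]);
translate([60, 0, 1440]) cube([260, 60, 60]);
translate([320, 0, 0]) cube([60, 60, 1920]);
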